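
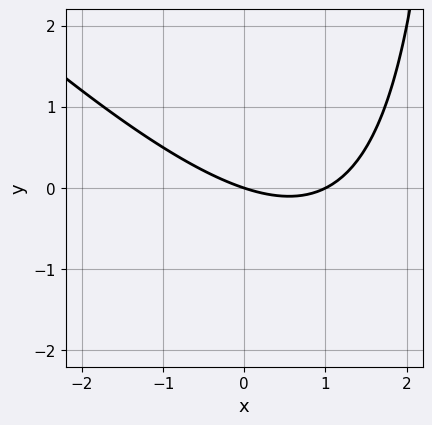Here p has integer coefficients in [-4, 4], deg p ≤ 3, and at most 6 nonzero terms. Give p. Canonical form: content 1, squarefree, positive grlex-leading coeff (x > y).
x^2 + x*y - x - 3*y

1. Degree: no degree-1 curve has this shape, so deg p = 2.
2. Against the integer gridlines: one y-axis crossing is at y = 0; the x-axis gridline crossings are at x ∈ {0, 1}.
3. These observations pin down the coefficients.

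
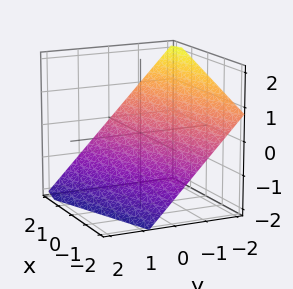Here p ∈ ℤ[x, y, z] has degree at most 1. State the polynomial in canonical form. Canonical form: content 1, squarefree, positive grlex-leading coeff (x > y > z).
x - 3*y - 3*z - 2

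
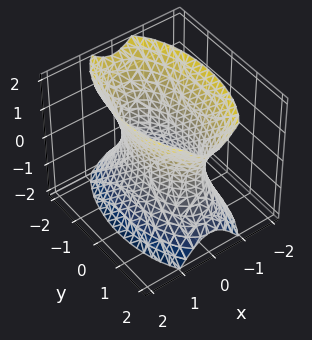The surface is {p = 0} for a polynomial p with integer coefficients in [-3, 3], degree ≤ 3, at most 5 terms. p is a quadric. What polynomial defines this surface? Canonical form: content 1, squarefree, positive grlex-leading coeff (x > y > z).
(a) Degree: one connected sheet with a waist; a quadric, so deg p = 2.
(b) Symmetries: mirror symmetry z ↦ −z ⇒ only even powers of z; the x ↦ −x reflection is a symmetry, so x appears only in even powers; the y ↦ −y reflection is a symmetry, so y appears only in even powers.
(c) Reading off the gridlines: the surface avoids every integer z-axis point in the box.
(d) Solving for integer coefficients yields p as stated.

3*x^2 + y^2 - z^2 - 2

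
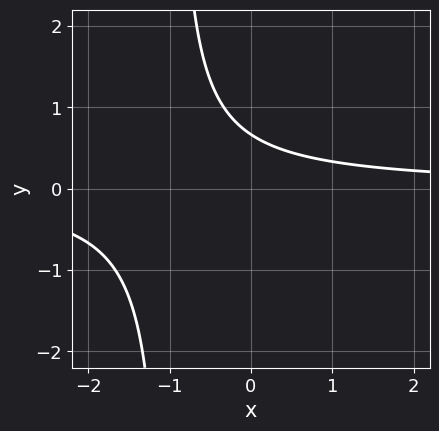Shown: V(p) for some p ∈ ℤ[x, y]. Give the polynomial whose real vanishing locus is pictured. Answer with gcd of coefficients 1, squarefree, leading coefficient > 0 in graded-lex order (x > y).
3*x*y + 3*y - 2

1. The degree is 2 — a generic line meets the curve in up to 2 points.
2. Checking where it meets the axes: the curve avoids every integer x-axis point in the box.
3. Matching integer coefficients to the picture gives p.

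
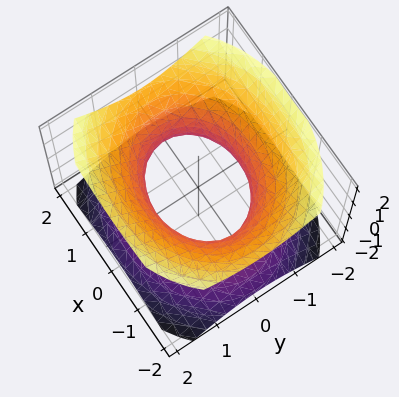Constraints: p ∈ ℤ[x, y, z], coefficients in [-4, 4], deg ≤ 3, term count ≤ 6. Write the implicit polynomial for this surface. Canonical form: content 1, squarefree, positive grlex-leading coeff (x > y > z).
First, degree: one connected sheet with a waist; a quadric, so deg p = 2.
Next, symmetries: it's symmetric under x → −x, forcing even powers of x; it's symmetric under y → −y, forcing even powers of y; it's symmetric under z → −z, forcing even powers of z.
Then, observable constraints: the y-axis gridline crossings are at y ∈ {-1, 1}; no z-intercept at any integer in the box.
Finally, fitting integer coefficients to these (and the overall shape) gives p.

2*x^2 + 3*y^2 - 3*z^2 - 3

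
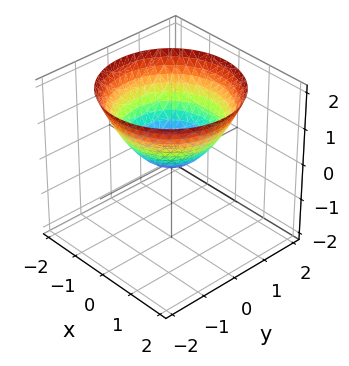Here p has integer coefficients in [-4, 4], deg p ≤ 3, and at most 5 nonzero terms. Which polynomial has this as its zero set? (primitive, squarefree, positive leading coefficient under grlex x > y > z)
(a) deg p = 2. A single bowl opening along one axis; a quadric.
(b) By symmetry, every cross-section ⟂ z is a circle, so x, y appear only via x² + y².
(c) Observable constraints: one y-axis crossing is at y = 0; a circular section at z = 1 has radius between 1 and 2; one z-axis crossing is at z = 0; one x-axis crossing is at x = 0.
(d) These observations pin down the coefficients.

2*x^2 + 2*y^2 - 3*z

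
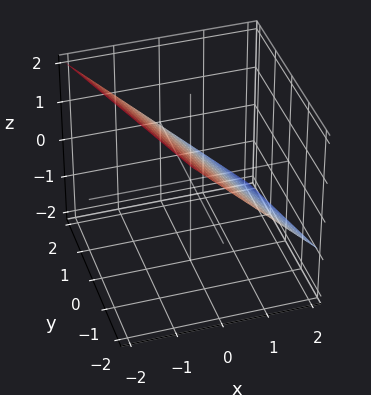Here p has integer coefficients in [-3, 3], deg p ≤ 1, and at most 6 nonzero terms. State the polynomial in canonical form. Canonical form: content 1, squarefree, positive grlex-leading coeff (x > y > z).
deg p = 1.
Against the integer gridlines: one y-axis crossing is at y = 2.
Together with the visible shape, these determine p as stated.

3*x + y + 3*z - 2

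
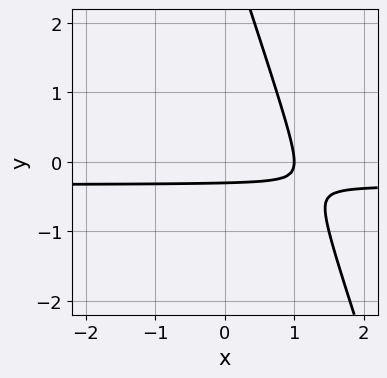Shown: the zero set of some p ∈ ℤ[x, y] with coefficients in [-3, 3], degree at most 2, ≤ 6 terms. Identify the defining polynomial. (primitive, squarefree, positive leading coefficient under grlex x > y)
3*x*y + y^2 + x - 3*y - 1

(a) Degree: a generic line meets the curve in up to 2 points, so deg p = 2.
(b) From the axis intercepts and sections: it meets the x-axis at x = 1 (among the integer gridlines).
(c) Solving for integer coefficients yields p as stated.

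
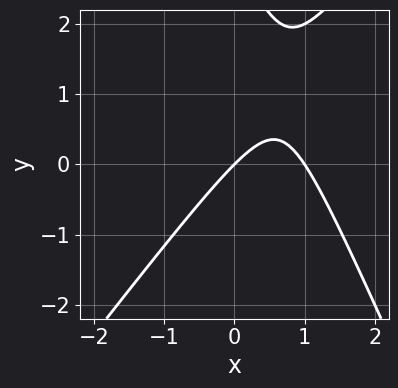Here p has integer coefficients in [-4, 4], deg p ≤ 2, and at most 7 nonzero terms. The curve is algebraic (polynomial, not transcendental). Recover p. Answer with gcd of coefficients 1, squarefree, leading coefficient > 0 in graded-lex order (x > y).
3*x^2 - x*y - y^2 - 3*x + 3*y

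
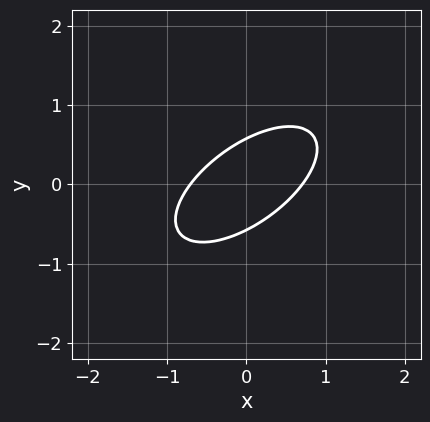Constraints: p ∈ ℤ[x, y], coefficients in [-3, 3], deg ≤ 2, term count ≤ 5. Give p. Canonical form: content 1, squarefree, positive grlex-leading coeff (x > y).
2*x^2 - 3*x*y + 3*y^2 - 1

1. deg p = 2. No degree-1 curve has this shape.
2. The integer polynomial consistent with all of this is the stated p.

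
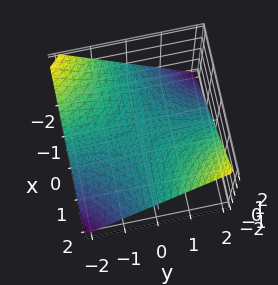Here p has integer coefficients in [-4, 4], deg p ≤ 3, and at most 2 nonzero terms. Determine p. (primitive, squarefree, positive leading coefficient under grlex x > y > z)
x*y - 2*z

First, degree: a saddle surface; a quadric, so deg p = 2.
Then, against the integer gridlines: the visible x-axis segment lies entirely on the surface; every point of the y-axis in the box is on the surface.
Finally, solving for integer coefficients yields p as stated.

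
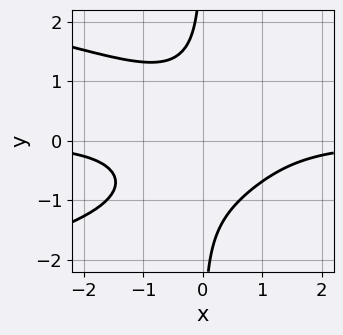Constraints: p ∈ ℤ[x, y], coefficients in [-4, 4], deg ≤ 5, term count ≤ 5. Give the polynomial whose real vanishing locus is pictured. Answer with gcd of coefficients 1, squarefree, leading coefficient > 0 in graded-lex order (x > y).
x*y^3 + x^2*y + 1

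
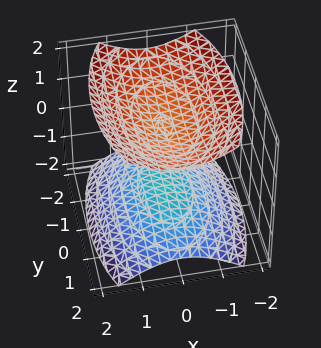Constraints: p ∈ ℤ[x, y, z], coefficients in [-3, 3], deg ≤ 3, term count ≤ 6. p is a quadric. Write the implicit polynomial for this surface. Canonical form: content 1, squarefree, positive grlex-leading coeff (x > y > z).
3*x^2 + y^2 - 3*z^2 + 3

First, the picture has 2 separate pieces. They look like related sheets of one shape, so recover p as a whole.
Then, deg p = 2. Two sheets facing apart; a quadric.
Next, symmetries: the x ↦ −x reflection is a symmetry, so x appears only in even powers; mirror symmetry y ↦ −y ⇒ only even powers of y; mirror symmetry z ↦ −z ⇒ only even powers of z.
Then, checking where it meets the axes: no x-intercept at any integer in the box; no y-intercept at any integer in the box; the z-axis gridline crossings are at z ∈ {-1, 1}.
Finally, these observations pin down the coefficients.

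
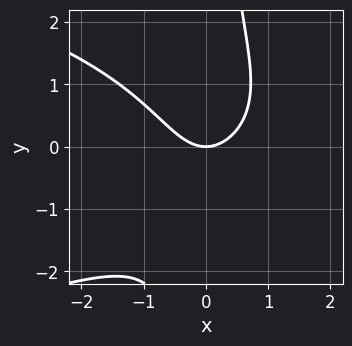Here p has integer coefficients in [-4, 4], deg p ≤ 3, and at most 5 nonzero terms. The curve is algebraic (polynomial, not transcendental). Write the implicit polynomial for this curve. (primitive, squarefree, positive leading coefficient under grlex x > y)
2*x*y^2 + 3*x^2 - 3*y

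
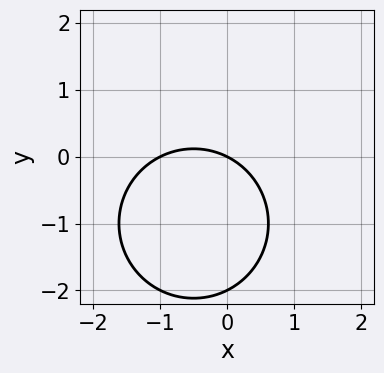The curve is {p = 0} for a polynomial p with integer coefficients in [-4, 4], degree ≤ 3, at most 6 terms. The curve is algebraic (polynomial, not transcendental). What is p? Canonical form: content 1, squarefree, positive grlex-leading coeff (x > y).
deg p = 2. No degree-1 curve has this shape.
Against the integer gridlines: the x-axis gridline crossings are at x ∈ {-1, 0}; the y-axis gridline crossings are at y ∈ {-2, 0}.
The integer polynomial consistent with all of this is the stated p.

x^2 + y^2 + x + 2*y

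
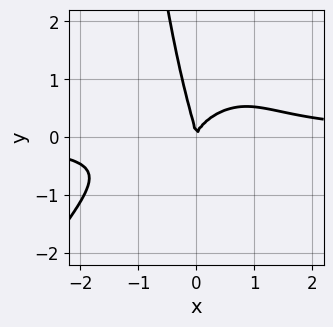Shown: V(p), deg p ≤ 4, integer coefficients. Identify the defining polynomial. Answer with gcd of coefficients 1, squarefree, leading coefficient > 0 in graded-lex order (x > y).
1. deg p = 4. No degree-3 curve has this shape.
2. From the axis intercepts and sections: it crosses the x-axis at the gridline x = 0; one y-axis crossing is at y = 0.
3. These observations pin down the coefficients.

3*x^3*y - 2*x^2*y^2 + 3*x*y^2 + y^3 - 2*x^2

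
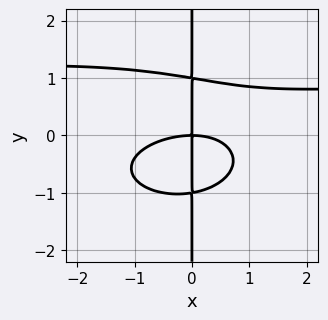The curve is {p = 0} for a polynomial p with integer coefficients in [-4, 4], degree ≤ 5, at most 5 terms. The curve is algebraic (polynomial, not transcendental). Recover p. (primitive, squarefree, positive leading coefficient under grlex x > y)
x^3*y + 3*x*y^3 - x^3 + x^2*y - 3*x*y

1. deg p = 4. A generic line meets the curve in up to 4 points.
2. From the visible intercepts: the visible y-axis segment lies entirely on the curve; it crosses the x-axis at the gridline x = 0.
3. Putting this together gives p.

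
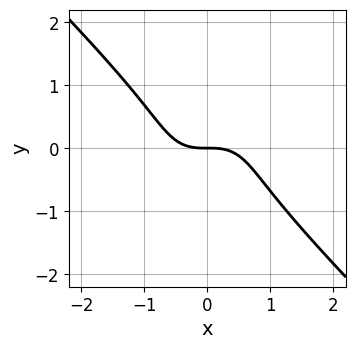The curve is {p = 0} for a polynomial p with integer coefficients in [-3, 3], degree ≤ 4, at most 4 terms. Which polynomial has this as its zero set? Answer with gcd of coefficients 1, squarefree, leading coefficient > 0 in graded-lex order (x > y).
deg p = 3. No degree-2 curve has this shape.
Against the integer gridlines: it crosses the y-axis at the gridline y = 0; it meets the x-axis at x = 0 (among the integer gridlines).
Matching integer coefficients to the picture gives p.

x^3 + y^3 + y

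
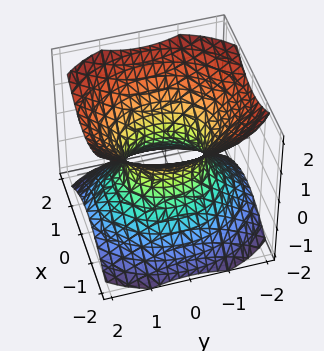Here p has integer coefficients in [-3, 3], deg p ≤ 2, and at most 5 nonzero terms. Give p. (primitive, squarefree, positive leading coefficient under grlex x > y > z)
3*x^2 + 2*y^2 - 3*z^2 - 2

deg p = 2. An hourglass — one-sheet hyperboloid; a quadric.
Symmetries: the y ↦ −y reflection is a symmetry, so y appears only in even powers; it's symmetric under x → −x, forcing even powers of x; mirror symmetry z ↦ −z ⇒ only even powers of z.
From the axis intercepts and sections: no z-intercept at any integer in the box; the y-axis gridline crossings are at y ∈ {-1, 1}.
These observations pin down the coefficients.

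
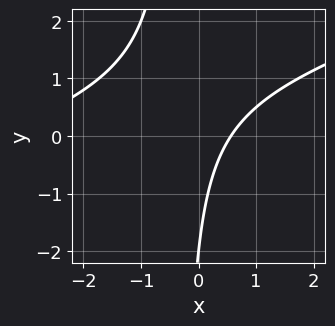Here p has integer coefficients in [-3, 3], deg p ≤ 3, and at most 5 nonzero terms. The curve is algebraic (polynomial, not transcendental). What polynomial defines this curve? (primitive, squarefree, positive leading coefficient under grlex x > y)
deg p = 2. No degree-1 curve has this shape.
From the axis intercepts and sections: one y-axis crossing is at y = -2.
Putting this together gives p.

x^2 - 3*x*y + 3*x - y - 2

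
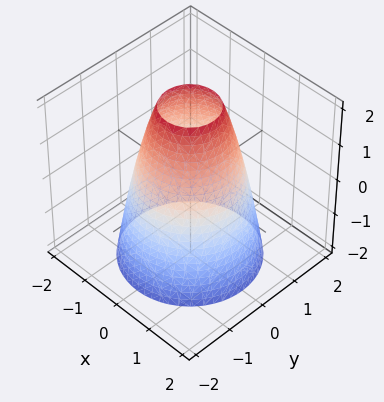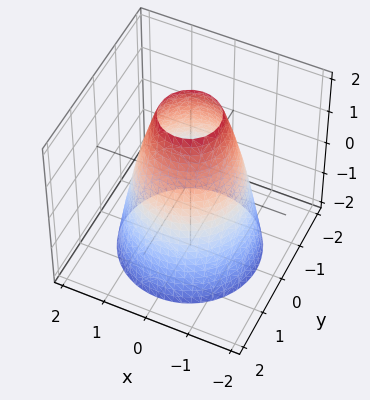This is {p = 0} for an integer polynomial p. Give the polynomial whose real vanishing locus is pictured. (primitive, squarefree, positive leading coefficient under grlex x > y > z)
1. deg p = 2. A generic line meets the surface in up to 2 points.
2. By symmetry, the z-axis is an axis of rotation, so x and y enter only as x² + y².
3. Reading off the gridlines: a circular section at z = 2 has radius between 0 and 1; the surface avoids every integer z-axis point in the box.
4. These observations pin down the coefficients.

2*x^2 + 2*y^2 + z - 3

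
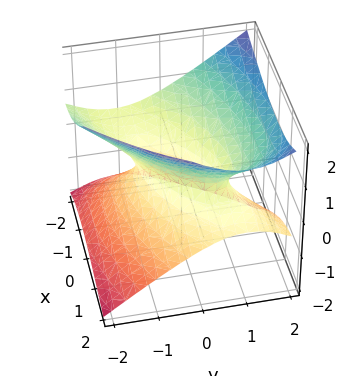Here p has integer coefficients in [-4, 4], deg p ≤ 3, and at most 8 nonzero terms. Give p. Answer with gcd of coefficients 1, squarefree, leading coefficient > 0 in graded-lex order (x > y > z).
x^2 - 2*x*y + 2*x*z + 2*y^2 - 3*z^2 - 1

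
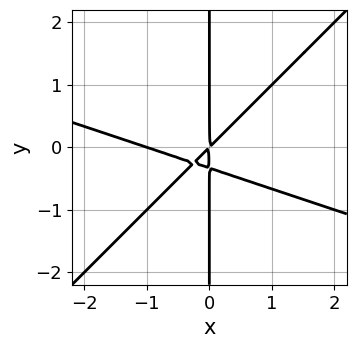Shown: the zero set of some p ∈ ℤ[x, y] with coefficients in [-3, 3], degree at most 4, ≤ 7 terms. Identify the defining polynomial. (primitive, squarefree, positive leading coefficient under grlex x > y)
x^3 + 2*x^2*y - 3*x*y^2 + x^2 - x*y

1. The degree is 3 — the shape is more complex than any degree-2 curve.
2. Against the integer gridlines: the visible y-axis segment lies entirely on the curve; one x-axis crossing is at x = -1.
3. Solving for integer coefficients yields p as stated.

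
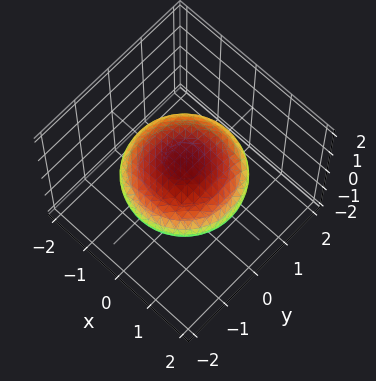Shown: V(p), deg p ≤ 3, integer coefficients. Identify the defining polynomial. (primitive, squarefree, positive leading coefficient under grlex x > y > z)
1. Degree: bounded and convex; a quadric, so deg p = 2.
2. Symmetries: it's symmetric under z → −z, forcing even powers of z; every cross-section ⟂ z is a circle, so x, y appear only via x² + y².
3. From the axis intercepts and sections: a circular section at z = 0 has radius between 1 and 2.
4. Assembling these constraints gives the stated polynomial.

x^2 + y^2 + 3*z^2 - 2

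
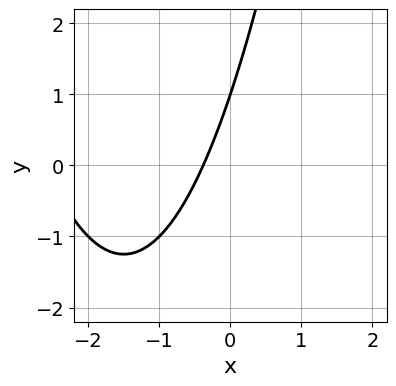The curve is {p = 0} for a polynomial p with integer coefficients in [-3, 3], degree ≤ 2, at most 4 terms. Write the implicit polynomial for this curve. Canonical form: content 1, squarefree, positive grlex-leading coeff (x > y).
(a) Degree: no degree-1 curve has this shape, so deg p = 2.
(b) From the visible intercepts: it crosses the y-axis at the gridline y = 1.
(c) Putting this together gives p.

x^2 + 3*x - y + 1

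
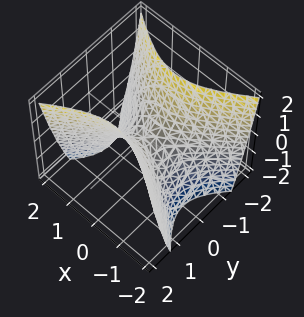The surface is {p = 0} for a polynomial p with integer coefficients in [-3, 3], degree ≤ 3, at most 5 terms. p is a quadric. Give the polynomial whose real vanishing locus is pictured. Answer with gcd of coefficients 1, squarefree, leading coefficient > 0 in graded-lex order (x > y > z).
2*x^2 - 3*y^2 + 2*z

Degree: a hyperbolic paraboloid; a quadric, so deg p = 2.
Symmetries: it's symmetric under y → −y, forcing even powers of y; mirror symmetry x ↦ −x ⇒ only even powers of x.
Observable constraints: it meets the x-axis at x = 0 (among the integer gridlines); it meets the z-axis at z = 0 (among the integer gridlines); it crosses the y-axis at the gridline y = 0.
Together with the visible shape, these determine p as stated.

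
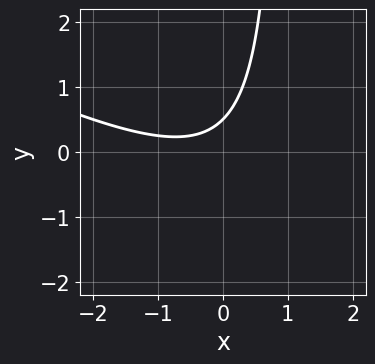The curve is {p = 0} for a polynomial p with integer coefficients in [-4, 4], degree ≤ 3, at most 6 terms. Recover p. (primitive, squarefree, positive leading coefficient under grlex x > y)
x^2 + 2*x*y + x - 2*y + 1

(a) deg p = 2.
(b) Against the integer gridlines: no x-intercept at any integer in the box.
(c) These observations pin down the coefficients.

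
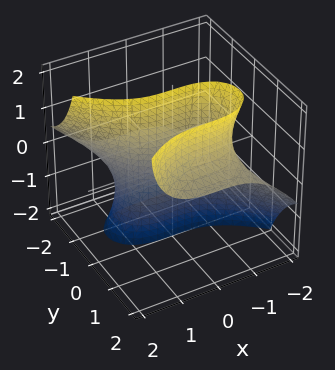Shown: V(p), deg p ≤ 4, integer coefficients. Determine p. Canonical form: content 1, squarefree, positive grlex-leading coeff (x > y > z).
1. Degree: the shape is more complex than any degree-2 surface, so deg p = 3.
2. Reading off the gridlines: it crosses the x-axis at the gridline x = 0; every point of the z-axis in the box is on the surface; one y-axis crossing is at y = 0.
3. Matching integer coefficients to the picture gives p.

x^3 - 2*y^2*z + y*z^2 + 2*y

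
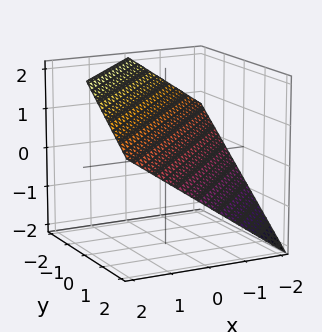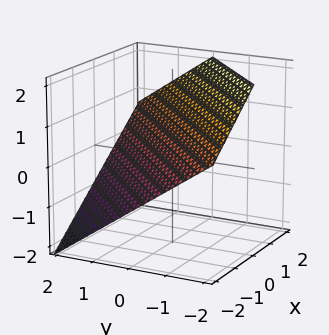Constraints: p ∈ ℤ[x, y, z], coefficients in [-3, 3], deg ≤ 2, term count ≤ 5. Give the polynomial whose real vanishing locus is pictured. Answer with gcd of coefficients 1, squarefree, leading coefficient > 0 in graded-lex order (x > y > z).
1. Degree: every cross-section is a straight line — this is a plane, so deg p = 1.
2. Reading off the gridlines: one y-axis crossing is at y = 1; it meets the x-axis at x = -1 (among the integer gridlines).
3. Solving for integer coefficients yields p as stated.

2*x - 2*y - 3*z + 2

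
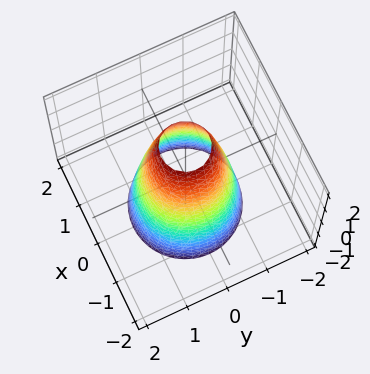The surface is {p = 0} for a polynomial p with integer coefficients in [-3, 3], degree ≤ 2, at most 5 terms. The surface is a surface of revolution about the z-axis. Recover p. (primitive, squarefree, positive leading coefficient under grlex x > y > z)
First, deg p = 2.
Then, symmetries: the z-axis is an axis of rotation, so x and y enter only as x² + y².
Next, against the integer gridlines: a circular section at z = -1 has radius between 1 and 2; among the integer gridlines, it crosses the x-axis at x ∈ {-1, 1}; the y-axis gridline crossings are at y ∈ {-1, 1}; the surface avoids every integer z-axis point in the box.
Finally, together with the visible shape, these determine p as stated.

3*x^2 + 3*y^2 + z - 3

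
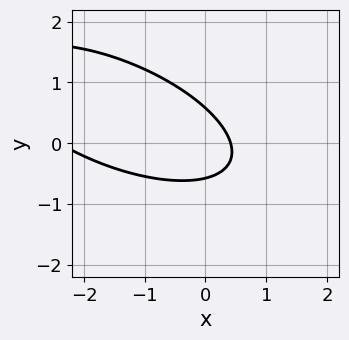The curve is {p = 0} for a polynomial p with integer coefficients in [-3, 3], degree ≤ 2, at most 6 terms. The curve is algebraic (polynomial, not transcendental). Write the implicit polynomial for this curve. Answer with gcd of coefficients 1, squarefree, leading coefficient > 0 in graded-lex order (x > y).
x^2 + 2*x*y + 3*y^2 + 2*x - 1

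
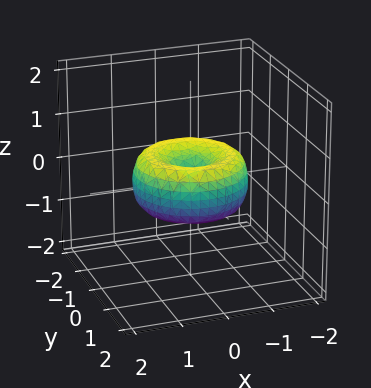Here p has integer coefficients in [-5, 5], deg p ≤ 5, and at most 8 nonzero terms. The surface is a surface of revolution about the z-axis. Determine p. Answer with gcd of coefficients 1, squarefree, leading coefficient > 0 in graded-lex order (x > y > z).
2*x^4 + 4*x^2*y^2 + 2*y^4 - 3*x^2 - 3*y^2 + 3*z^2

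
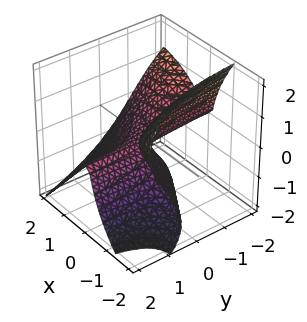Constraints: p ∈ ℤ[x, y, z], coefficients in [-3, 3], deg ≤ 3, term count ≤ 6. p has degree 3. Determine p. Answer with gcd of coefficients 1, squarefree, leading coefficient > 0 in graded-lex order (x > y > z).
First, deg p = 3.
Next, observable constraints: every point of the y-axis in the box is on the surface; it meets the z-axis at z = 0 (among the integer gridlines); one x-axis crossing is at x = 0.
Finally, fitting integer coefficients to these (and the overall shape) gives p.

x^3 + 2*x^2*y + z^3 + 3*x*z + z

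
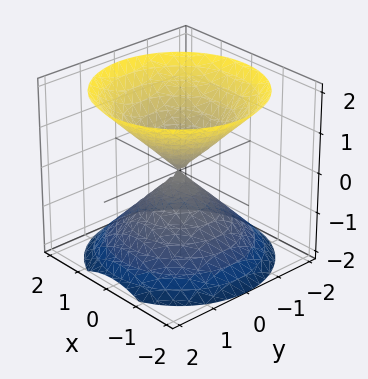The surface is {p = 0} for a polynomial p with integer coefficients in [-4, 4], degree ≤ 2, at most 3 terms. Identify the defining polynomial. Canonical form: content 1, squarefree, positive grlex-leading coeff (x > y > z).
x^2 + y^2 - z^2

First, the picture has 2 separate pieces. They look like related sheets of one shape, so recover p as a whole.
Next, the degree is 2 — two nappes meeting at a single point; a quadric.
Next, symmetries: mirror symmetry z ↦ −z ⇒ only even powers of z; the z-axis is an axis of rotation, so x and y enter only as x² + y².
Then, checking where it meets the axes: it meets the x-axis at x = 0 (among the integer gridlines); one y-axis crossing is at y = 0.
Finally, fitting integer coefficients to these (and the overall shape) gives p.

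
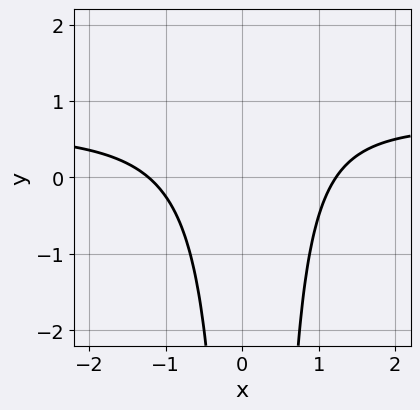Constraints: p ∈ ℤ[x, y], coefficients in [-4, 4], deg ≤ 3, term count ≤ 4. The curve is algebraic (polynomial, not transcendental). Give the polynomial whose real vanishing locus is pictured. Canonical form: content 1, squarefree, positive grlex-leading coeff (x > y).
3*x^2*y - 2*x^2 - x*y + 3

1. deg p = 3. No degree-2 curve has this shape.
2. From the visible intercepts: the curve avoids every integer y-axis point in the box.
3. Putting this together gives p.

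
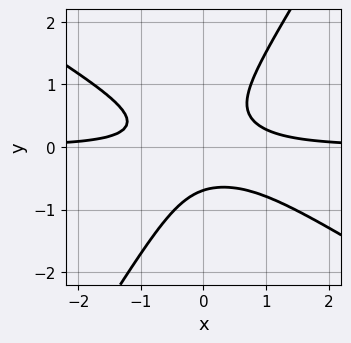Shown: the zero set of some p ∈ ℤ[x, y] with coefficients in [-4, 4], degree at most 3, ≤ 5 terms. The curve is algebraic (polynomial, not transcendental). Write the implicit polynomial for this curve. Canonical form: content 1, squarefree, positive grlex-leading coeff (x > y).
3*x^2*y + 3*x*y^2 - 3*y^3 - 1

First, deg p = 3. The shape is more complex than any degree-2 curve.
Then, reading off the gridlines: no x-intercept at any integer in the box.
Finally, these observations pin down the coefficients.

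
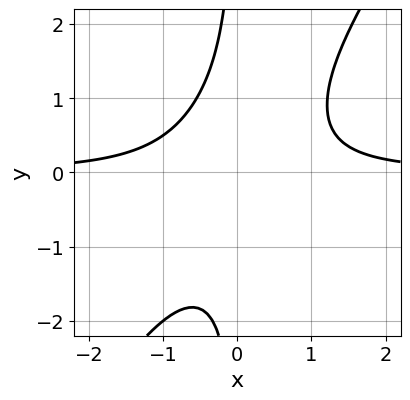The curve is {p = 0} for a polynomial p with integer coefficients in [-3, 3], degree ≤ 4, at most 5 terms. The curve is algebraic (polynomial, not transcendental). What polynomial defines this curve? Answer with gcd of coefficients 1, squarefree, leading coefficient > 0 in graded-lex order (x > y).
First, deg p = 3. The shape is more complex than any degree-2 curve.
Next, from the axis intercepts and sections: it misses every integer gridline on the x-axis; no y-intercept at any integer in the box.
Finally, putting this together gives p.

3*x^2*y - 2*x*y^2 - 2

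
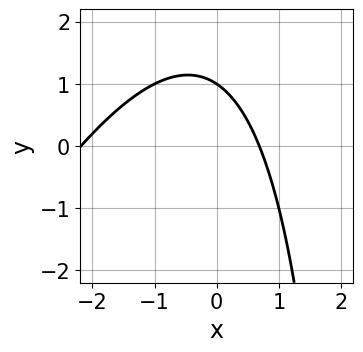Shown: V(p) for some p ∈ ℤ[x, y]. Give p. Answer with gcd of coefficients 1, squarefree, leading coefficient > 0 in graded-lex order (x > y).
2*x^2 - x*y + 3*x + 3*y - 3

Degree: no degree-1 curve has this shape, so deg p = 2.
Against the integer gridlines: one y-axis crossing is at y = 1.
Putting this together gives p.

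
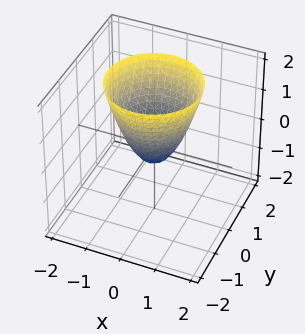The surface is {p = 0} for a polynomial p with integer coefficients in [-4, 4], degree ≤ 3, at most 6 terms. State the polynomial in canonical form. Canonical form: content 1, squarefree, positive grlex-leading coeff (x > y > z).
(a) deg p = 2. A generic line meets the surface in up to 2 points.
(b) Symmetry: every cross-section ⟂ z is a circle, so x, y appear only via x² + y².
(c) Observable constraints: a circular section at z = 0 has radius between 0 and 1.
(d) Together with the visible shape, these determine p as stated.

3*x^2 + 3*y^2 - 2*z - 1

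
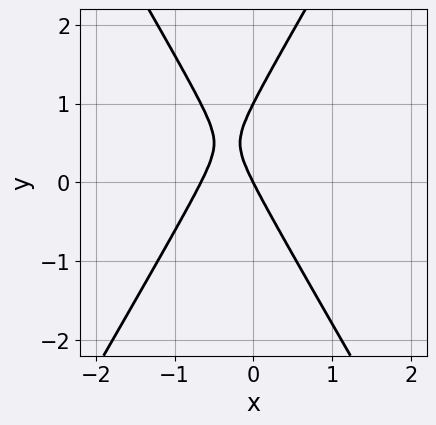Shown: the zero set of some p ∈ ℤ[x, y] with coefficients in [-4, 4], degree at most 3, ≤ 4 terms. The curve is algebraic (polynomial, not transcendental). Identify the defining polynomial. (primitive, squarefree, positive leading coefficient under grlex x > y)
3*x^2 - y^2 + 2*x + y

First, deg p = 2. The shape is more complex than any degree-1 curve.
Next, from the visible intercepts: among the integer gridlines, it crosses the y-axis at y ∈ {0, 1}; one x-axis crossing is at x = 0.
Finally, these observations pin down the coefficients.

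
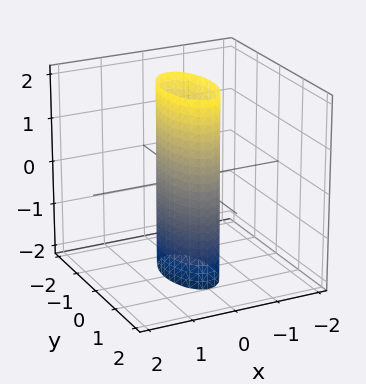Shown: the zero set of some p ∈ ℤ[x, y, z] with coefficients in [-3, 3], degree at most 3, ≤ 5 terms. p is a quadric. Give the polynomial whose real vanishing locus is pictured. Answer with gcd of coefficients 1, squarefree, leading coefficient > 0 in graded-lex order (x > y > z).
3*x^2 + y^2 - 1

First, deg p = 2. A cylinder; a quadric.
Next, symmetries: it's symmetric under x → −x, forcing even powers of x; mirror symmetry z ↦ −z ⇒ only even powers of z; mirror symmetry y ↦ −y ⇒ only even powers of y.
Next, against the integer gridlines: the surface avoids every integer z-axis point in the box; the y-axis gridline crossings are at y ∈ {-1, 1}.
Finally, the integer polynomial consistent with all of this is the stated p.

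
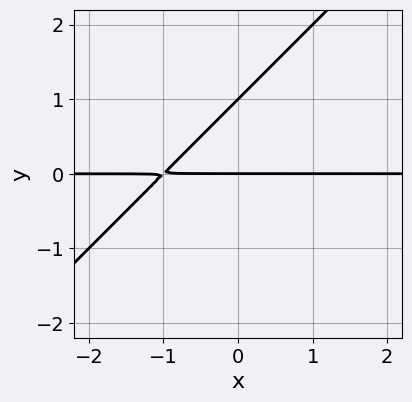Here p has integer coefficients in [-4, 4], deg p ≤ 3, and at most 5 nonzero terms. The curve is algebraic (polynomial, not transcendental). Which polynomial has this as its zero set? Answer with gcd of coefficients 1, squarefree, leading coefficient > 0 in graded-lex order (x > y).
x*y - y^2 + y

(a) The degree is 2 — the shape is more complex than any degree-1 curve.
(b) From the visible intercepts: the y-axis gridline crossings are at y ∈ {0, 1}; every point of the x-axis in the box is on the curve.
(c) These observations pin down the coefficients.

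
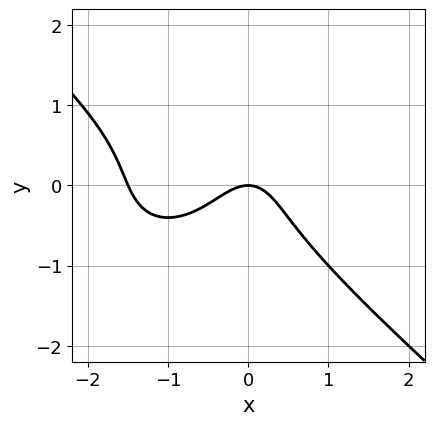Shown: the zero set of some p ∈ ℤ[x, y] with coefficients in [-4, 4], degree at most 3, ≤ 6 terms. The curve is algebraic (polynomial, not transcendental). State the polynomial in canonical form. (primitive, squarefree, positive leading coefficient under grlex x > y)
2*x^3 + 3*y^3 + 3*x^2 + 2*y

The degree is 3 — a generic line meets the curve in up to 3 points.
Checking where it meets the axes: it meets the x-axis at x = 0 (among the integer gridlines); one y-axis crossing is at y = 0.
Putting this together gives p.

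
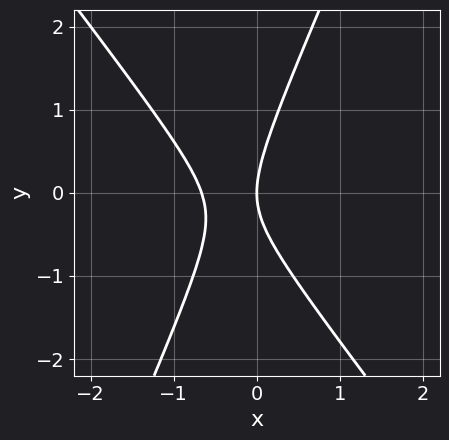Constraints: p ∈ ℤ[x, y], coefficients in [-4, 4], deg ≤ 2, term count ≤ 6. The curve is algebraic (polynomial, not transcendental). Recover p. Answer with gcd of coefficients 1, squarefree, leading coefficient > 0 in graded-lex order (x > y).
(a) deg p = 2.
(b) Against the integer gridlines: one x-axis crossing is at x = 0; it meets the y-axis at y = 0 (among the integer gridlines).
(c) Putting this together gives p.

3*x^2 + x*y - y^2 + 2*x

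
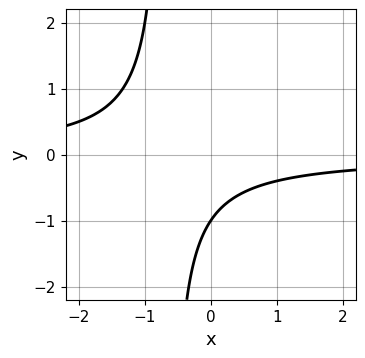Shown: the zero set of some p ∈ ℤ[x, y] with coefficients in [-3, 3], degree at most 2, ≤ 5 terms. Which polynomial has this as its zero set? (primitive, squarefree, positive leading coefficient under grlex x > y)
3*x*y + 2*y + 2

First, degree: no degree-1 curve has this shape, so deg p = 2.
Then, observable constraints: the curve avoids every integer x-axis point in the box; one y-axis crossing is at y = -1.
Finally, assembling these constraints gives the stated polynomial.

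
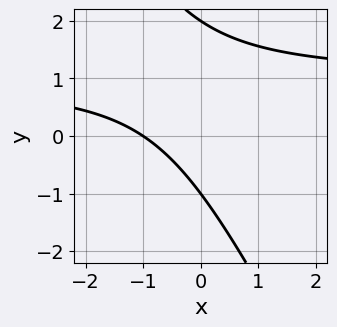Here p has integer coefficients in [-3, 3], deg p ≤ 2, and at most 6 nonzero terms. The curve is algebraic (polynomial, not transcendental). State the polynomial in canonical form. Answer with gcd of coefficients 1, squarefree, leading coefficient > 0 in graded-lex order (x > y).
First, degree: no degree-1 curve has this shape, so deg p = 2.
Then, from the axis intercepts and sections: the y-axis gridline crossings are at y ∈ {-1, 2}; one x-axis crossing is at x = -1.
Finally, matching integer coefficients to the picture gives p.

2*x*y + y^2 - 2*x - y - 2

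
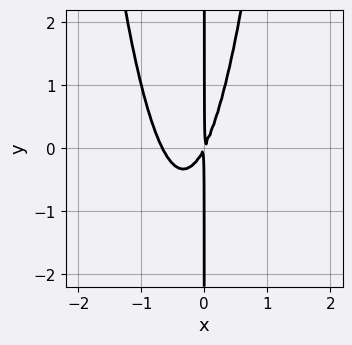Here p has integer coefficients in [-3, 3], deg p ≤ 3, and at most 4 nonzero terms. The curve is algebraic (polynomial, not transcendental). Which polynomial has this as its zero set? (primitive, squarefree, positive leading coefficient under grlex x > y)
1. The degree is 3 — a generic line meets the curve in up to 3 points.
2. Reading off the gridlines: every point of the y-axis in the box is on the curve.
3. Fitting integer coefficients to these (and the overall shape) gives p.

3*x^3 + 2*x^2 - x*y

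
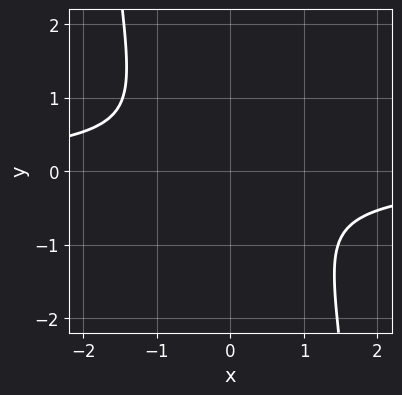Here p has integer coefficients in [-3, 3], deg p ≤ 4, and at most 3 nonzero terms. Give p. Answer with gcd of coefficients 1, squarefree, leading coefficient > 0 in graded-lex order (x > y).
1. Degree: the shape is more complex than any degree-3 curve, so deg p = 4.
2. Matching integer coefficients to the picture gives p.

x^3*y + x^2 + y^2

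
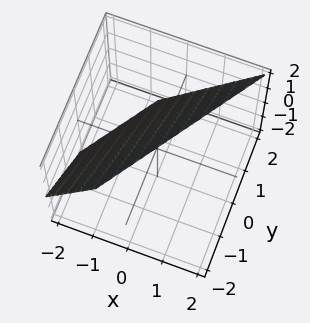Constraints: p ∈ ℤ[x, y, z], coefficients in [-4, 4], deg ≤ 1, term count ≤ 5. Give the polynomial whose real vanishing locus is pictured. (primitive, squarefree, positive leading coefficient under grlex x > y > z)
3*x - 2*y - 2*z + 2

(a) The degree is 1 — the surface is flat (a plane).
(b) From the visible intercepts: it meets the y-axis at y = 1 (among the integer gridlines); one z-axis crossing is at z = 1.
(c) Solving for integer coefficients yields p as stated.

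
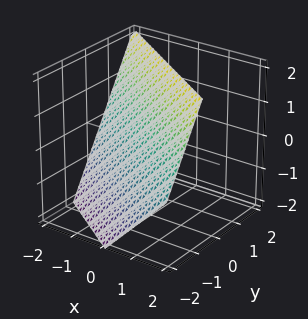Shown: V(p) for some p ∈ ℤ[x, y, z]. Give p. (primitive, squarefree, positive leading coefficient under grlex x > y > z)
2*x + 3*y - 2*z + 2

First, deg p = 1. Every cross-section is a straight line — this is a plane.
Then, observable constraints: it crosses the z-axis at the gridline z = 1; it crosses the x-axis at the gridline x = -1.
Finally, the integer polynomial consistent with all of this is the stated p.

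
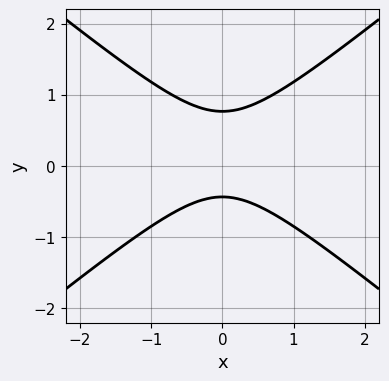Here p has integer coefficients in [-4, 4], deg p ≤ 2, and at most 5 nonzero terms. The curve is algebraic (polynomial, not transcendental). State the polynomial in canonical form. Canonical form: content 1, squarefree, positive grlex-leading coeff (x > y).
2*x^2 - 3*y^2 + y + 1

Degree: no degree-1 curve has this shape, so deg p = 2.
Symmetries: the x ↦ −x reflection is a symmetry, so x appears only in even powers.
Reading off the gridlines: it misses every integer gridline on the x-axis.
These observations pin down the coefficients.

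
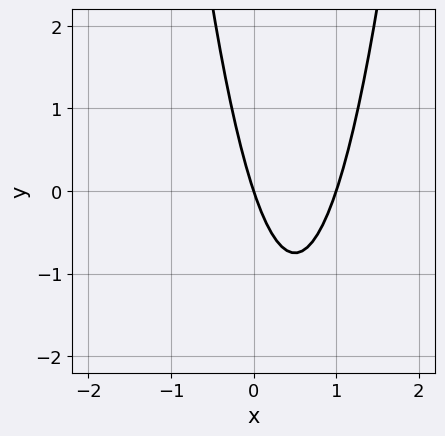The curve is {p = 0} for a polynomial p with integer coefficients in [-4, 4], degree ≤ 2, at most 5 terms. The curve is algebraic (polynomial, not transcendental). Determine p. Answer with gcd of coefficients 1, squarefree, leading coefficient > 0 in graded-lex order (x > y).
3*x^2 - 3*x - y

(a) Degree: no degree-1 curve has this shape, so deg p = 2.
(b) Reading off the gridlines: the x-axis gridline crossings are at x ∈ {0, 1}; it meets the y-axis at y = 0 (among the integer gridlines).
(c) Matching integer coefficients to the picture gives p.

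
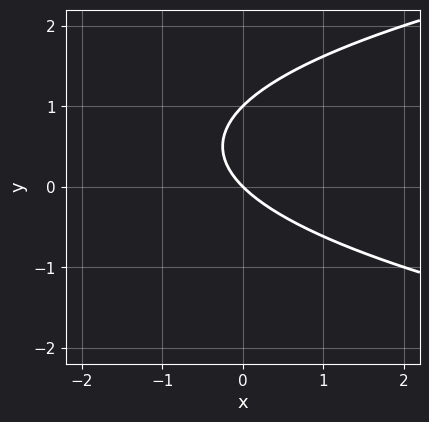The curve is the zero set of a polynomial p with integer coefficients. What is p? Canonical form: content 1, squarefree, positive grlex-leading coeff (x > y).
First, deg p = 2. The shape is more complex than any degree-1 curve.
Then, from the axis intercepts and sections: the y-axis gridline crossings are at y ∈ {0, 1}; it meets the x-axis at x = 0 (among the integer gridlines).
Finally, these observations pin down the coefficients.

y^2 - x - y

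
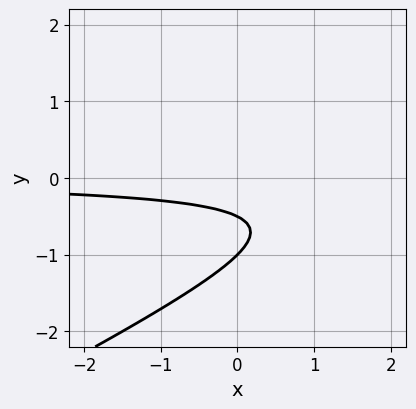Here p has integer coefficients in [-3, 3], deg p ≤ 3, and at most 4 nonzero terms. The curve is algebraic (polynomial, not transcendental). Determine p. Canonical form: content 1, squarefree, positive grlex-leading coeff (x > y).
deg p = 2.
Observable constraints: the curve avoids every integer x-axis point in the box; it meets the y-axis at y = -1 (among the integer gridlines).
Solving for integer coefficients yields p as stated.

x*y - 2*y^2 - 3*y - 1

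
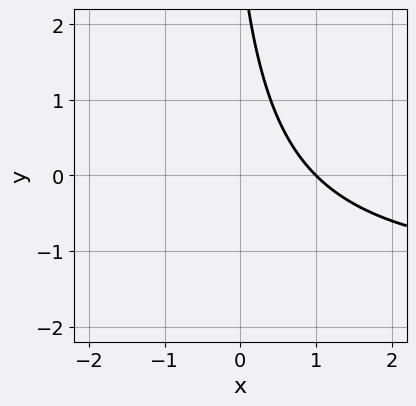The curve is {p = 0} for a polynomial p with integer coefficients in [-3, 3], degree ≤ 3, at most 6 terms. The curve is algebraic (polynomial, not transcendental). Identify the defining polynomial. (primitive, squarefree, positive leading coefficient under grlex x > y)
(a) Degree: no degree-1 curve has this shape, so deg p = 2.
(b) Checking where it meets the axes: it misses every integer gridline on the y-axis; it crosses the x-axis at the gridline x = 1.
(c) Matching integer coefficients to the picture gives p.

2*x*y + 3*x + y - 3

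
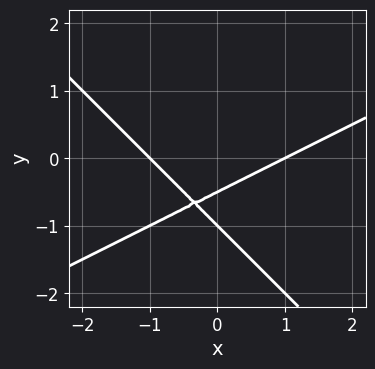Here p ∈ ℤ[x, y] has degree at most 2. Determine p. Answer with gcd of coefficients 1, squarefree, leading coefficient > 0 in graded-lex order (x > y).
x^2 - x*y - 2*y^2 - 3*y - 1

Degree: the shape is more complex than any degree-1 curve, so deg p = 2.
Observable constraints: it crosses the y-axis at the gridline y = -1; the x-axis gridline crossings are at x ∈ {-1, 1}.
These observations pin down the coefficients.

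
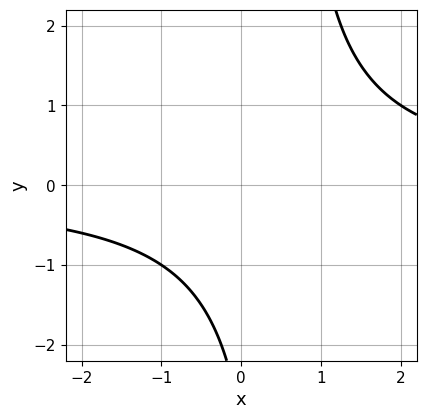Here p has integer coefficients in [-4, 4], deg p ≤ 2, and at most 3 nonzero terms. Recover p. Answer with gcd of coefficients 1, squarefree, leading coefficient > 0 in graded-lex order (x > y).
2*x*y - y - 3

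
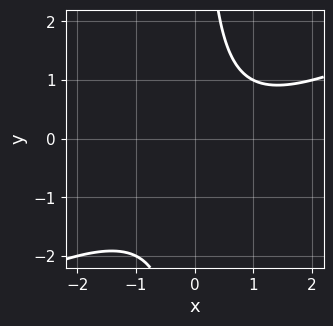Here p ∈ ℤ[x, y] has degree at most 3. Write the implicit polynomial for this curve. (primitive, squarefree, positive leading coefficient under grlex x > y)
x^2 - 2*x*y - x + 2

First, deg p = 2. The shape is more complex than any degree-1 curve.
Then, reading off the gridlines: it misses every integer gridline on the x-axis; the curve avoids every integer y-axis point in the box.
Finally, the integer polynomial consistent with all of this is the stated p.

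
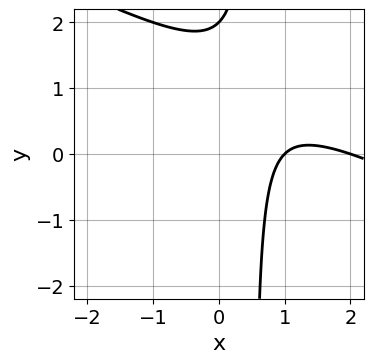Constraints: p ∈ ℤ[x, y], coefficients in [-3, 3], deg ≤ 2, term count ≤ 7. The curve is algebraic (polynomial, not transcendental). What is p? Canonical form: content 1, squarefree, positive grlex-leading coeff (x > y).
(a) The degree is 2 — no degree-1 curve has this shape.
(b) From the visible intercepts: it meets the y-axis at y = 2 (among the integer gridlines); among the integer gridlines, it crosses the x-axis at x ∈ {1, 2}.
(c) Solving for integer coefficients yields p as stated.

x^2 + 2*x*y - 3*x - y + 2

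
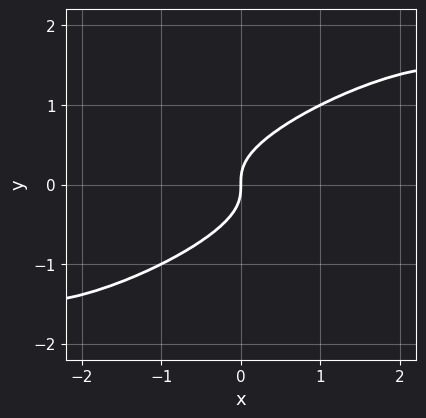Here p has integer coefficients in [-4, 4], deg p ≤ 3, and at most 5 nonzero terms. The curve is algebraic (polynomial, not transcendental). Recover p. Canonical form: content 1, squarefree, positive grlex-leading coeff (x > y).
x^2*y - 3*x*y^2 + 3*y^3 - x

Degree: a generic line meets the curve in up to 3 points, so deg p = 3.
From the axis intercepts and sections: it meets the y-axis at y = 0 (among the integer gridlines); one x-axis crossing is at x = 0.
These observations pin down the coefficients.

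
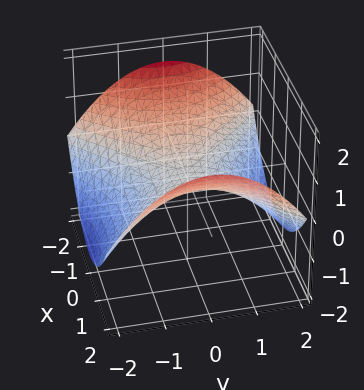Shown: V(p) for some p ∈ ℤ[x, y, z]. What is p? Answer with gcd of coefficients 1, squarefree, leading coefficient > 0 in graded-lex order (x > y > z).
x^2 - y^2 - 3*z

deg p = 2.
Symmetries: it's symmetric under y → −y, forcing even powers of y; the x ↦ −x reflection is a symmetry, so x appears only in even powers.
Checking where it meets the axes: it meets the z-axis at z = 0 (among the integer gridlines); one x-axis crossing is at x = 0; one y-axis crossing is at y = 0.
Together with the visible shape, these determine p as stated.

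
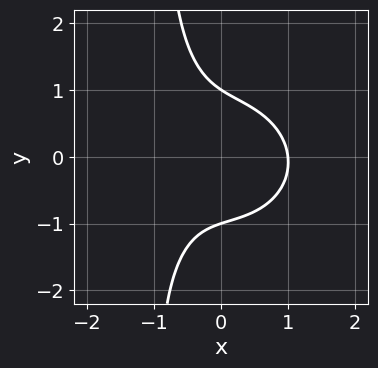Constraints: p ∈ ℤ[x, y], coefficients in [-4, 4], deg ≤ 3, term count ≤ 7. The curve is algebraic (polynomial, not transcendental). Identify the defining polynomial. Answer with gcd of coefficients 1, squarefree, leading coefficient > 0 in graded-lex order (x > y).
(a) deg p = 3. No degree-2 curve has this shape.
(b) Observable constraints: it meets the x-axis at x = 1 (among the integer gridlines); among the integer gridlines, it crosses the y-axis at y ∈ {-1, 1}.
(c) These observations pin down the coefficients.

3*x^3 + 3*x*y^2 + x*y + 3*y^2 - 3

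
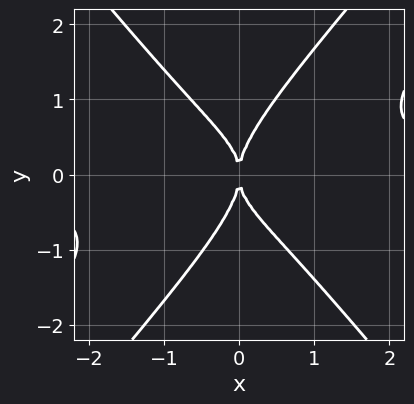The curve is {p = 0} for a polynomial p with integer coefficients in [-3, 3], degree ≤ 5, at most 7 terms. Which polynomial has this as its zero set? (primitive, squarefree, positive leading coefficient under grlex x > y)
1. Degree: the shape is more complex than any degree-3 curve, so deg p = 4.
2. Observable constraints: it crosses the x-axis at the gridline x = 0; it meets the y-axis at y = 0 (among the integer gridlines).
3. Together with the visible shape, these determine p as stated.

3*x^3*y - 3*x^2*y^2 - 2*x*y^3 + 2*y^4 - 3*x^2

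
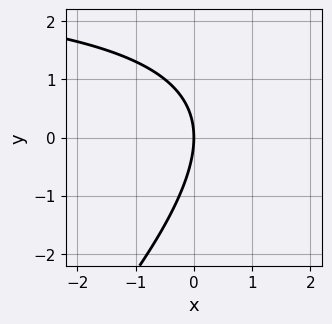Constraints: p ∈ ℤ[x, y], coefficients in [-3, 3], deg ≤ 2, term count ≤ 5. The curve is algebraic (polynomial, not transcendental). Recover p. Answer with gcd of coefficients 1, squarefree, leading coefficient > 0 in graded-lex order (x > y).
(a) Degree: the shape is more complex than any degree-1 curve, so deg p = 2.
(b) From the axis intercepts and sections: it meets the y-axis at y = 0 (among the integer gridlines); one x-axis crossing is at x = 0.
(c) Matching integer coefficients to the picture gives p.

x*y - y^2 - 3*x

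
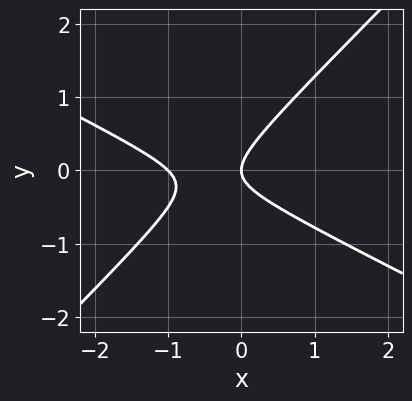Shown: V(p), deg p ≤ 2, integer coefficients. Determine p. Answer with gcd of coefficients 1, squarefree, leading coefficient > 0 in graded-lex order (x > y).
First, degree: the shape is more complex than any degree-1 curve, so deg p = 2.
Then, reading off the gridlines: the x-axis gridline crossings are at x ∈ {-1, 0}; it meets the y-axis at y = 0 (among the integer gridlines).
Finally, the integer polynomial consistent with all of this is the stated p.

x^2 + x*y - 2*y^2 + x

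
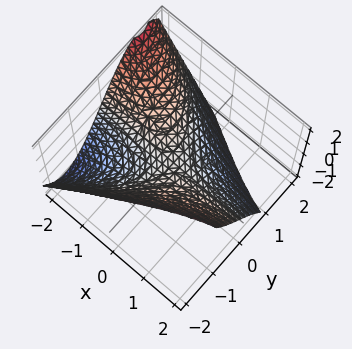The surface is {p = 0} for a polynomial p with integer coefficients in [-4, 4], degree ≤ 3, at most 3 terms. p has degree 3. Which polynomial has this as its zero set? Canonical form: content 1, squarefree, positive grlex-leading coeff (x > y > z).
y^3 + 3*x*y + 3*z

(a) The degree is 3 — a generic line meets the surface in up to 3 points.
(b) From the axis intercepts and sections: it crosses the z-axis at the gridline z = 0; every point of the x-axis in the box is on the surface.
(c) The integer polynomial consistent with all of this is the stated p.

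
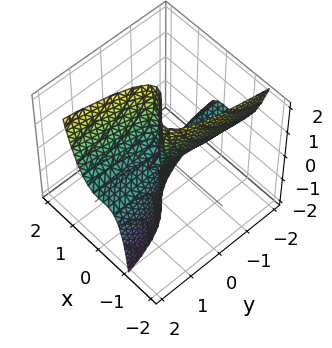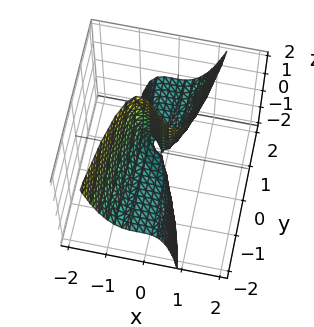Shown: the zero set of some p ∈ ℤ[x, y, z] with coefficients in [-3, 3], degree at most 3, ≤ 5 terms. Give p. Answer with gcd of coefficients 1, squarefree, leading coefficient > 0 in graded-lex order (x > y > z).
3*x^3 + x^2 - x*z - y*z

1. Degree: the shape is more complex than any degree-2 surface, so deg p = 3.
2. Against the integer gridlines: every point of the z-axis in the box is on the surface; the visible y-axis segment lies entirely on the surface.
3. Matching integer coefficients to the picture gives p.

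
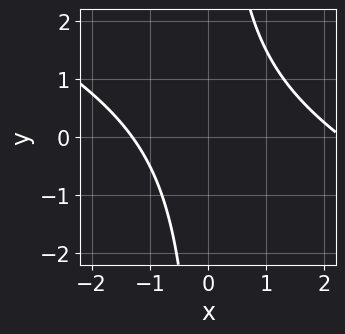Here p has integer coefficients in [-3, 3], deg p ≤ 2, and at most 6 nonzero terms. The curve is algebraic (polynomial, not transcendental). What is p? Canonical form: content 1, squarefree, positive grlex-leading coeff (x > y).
x^2 + 2*x*y - x - 3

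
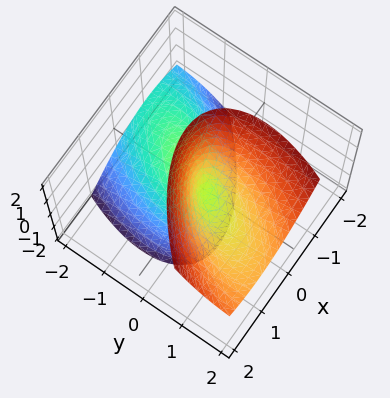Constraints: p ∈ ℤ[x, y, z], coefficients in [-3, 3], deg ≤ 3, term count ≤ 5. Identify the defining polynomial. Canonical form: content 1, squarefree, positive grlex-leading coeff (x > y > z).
3*x^2 - 3*x*y + 2*y^2 - 3*y*z - z^2

(a) Degree: the shape is more complex than any degree-1 surface, so deg p = 2.
(b) From the axis intercepts and sections: it crosses the y-axis at the gridline y = 0; one x-axis crossing is at x = 0; one z-axis crossing is at z = 0.
(c) Matching integer coefficients to the picture gives p.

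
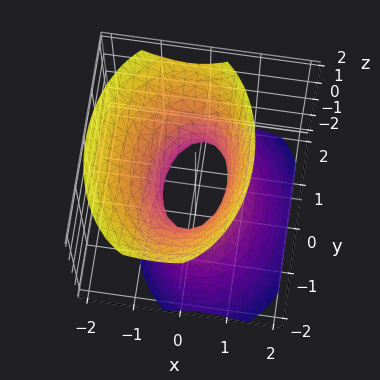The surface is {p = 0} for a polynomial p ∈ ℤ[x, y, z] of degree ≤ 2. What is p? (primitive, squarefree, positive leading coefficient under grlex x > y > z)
Degree: no degree-1 surface has this shape, so deg p = 2.
Reading off the gridlines: it misses every integer gridline on the z-axis; the y-axis gridline crossings are at y ∈ {-1, 1}.
Solving for integer coefficients yields p as stated.

2*x^2 + x*z + y^2 - z^2 - 1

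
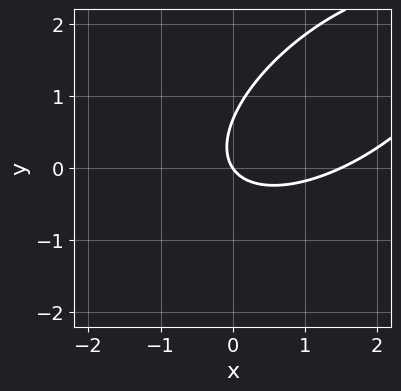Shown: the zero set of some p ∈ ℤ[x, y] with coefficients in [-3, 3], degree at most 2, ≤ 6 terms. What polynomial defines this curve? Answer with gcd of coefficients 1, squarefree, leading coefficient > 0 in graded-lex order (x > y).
2*x^2 - 3*x*y + 3*y^2 - 3*x - 2*y

deg p = 2.
From the visible intercepts: it meets the y-axis at y = 0 (among the integer gridlines); it crosses the x-axis at the gridline x = 0.
Fitting integer coefficients to these (and the overall shape) gives p.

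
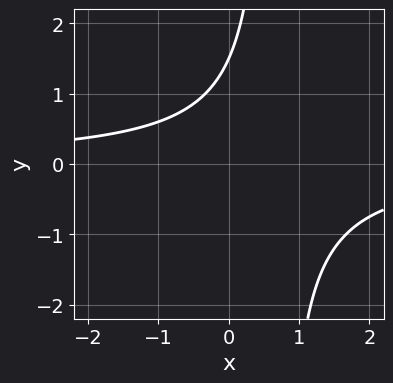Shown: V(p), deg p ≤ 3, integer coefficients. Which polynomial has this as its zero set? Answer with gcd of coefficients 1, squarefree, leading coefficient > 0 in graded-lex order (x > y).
(a) The degree is 2 — no degree-1 curve has this shape.
(b) From the axis intercepts and sections: no x-intercept at any integer in the box.
(c) Matching integer coefficients to the picture gives p.

3*x*y - 2*y + 3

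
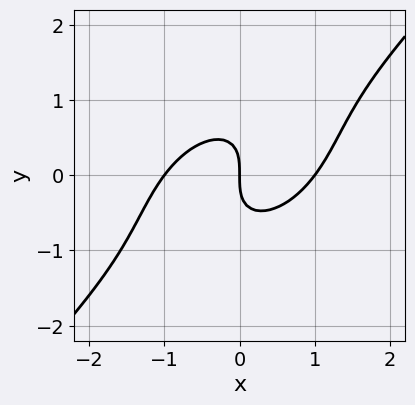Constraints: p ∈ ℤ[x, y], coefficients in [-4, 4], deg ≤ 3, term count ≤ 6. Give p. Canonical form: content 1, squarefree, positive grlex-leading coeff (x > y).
The degree is 3 — a generic line meets the curve in up to 3 points.
Against the integer gridlines: it crosses the y-axis at the gridline y = 0; the x-axis gridline crossings are at x ∈ {-1, 0, 1}.
Assembling these constraints gives the stated polynomial.

2*x^3 - 3*x^2*y + 3*x*y^2 - 2*y^3 - 2*x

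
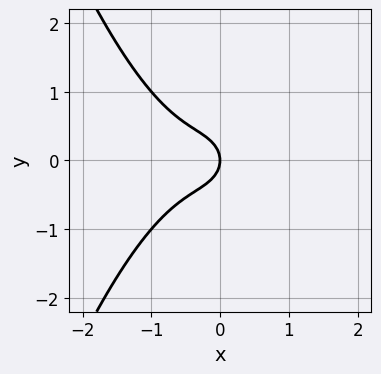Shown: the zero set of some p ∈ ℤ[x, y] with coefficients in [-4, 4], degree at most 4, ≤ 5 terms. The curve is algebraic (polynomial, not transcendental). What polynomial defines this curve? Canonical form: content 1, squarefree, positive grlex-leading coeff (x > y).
3*x^3 + 2*x^2 + 3*y^2 + 2*x

1. Degree: the shape is more complex than any degree-2 curve, so deg p = 3.
2. Symmetries: it's symmetric under y → −y, forcing even powers of y.
3. Observable constraints: it meets the y-axis at y = 0 (among the integer gridlines); one x-axis crossing is at x = 0.
4. Fitting integer coefficients to these (and the overall shape) gives p.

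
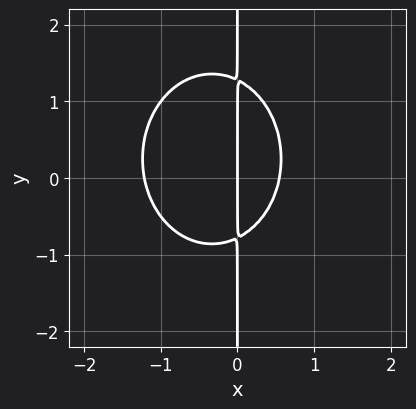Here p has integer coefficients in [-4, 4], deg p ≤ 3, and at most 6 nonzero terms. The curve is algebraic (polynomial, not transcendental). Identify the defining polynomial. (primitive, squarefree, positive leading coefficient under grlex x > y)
First, degree: no degree-2 curve has this shape, so deg p = 3.
Next, from the visible intercepts: it crosses the x-axis at the gridline x = 0; every point of the y-axis in the box is on the curve.
Finally, matching integer coefficients to the picture gives p.

3*x^3 + 2*x*y^2 + 2*x^2 - x*y - 2*x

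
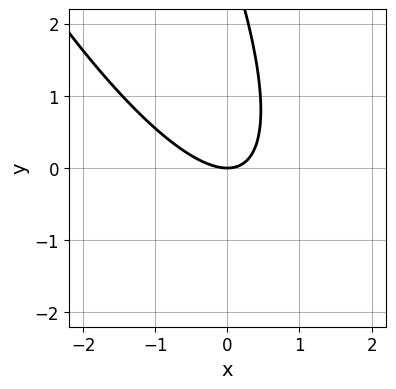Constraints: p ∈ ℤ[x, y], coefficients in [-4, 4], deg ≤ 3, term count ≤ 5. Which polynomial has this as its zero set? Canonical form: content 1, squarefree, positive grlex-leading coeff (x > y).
3*x^2 + 3*x*y + y^2 - 3*y

(a) deg p = 2. The shape is more complex than any degree-1 curve.
(b) Checking where it meets the axes: it meets the x-axis at x = 0 (among the integer gridlines); it crosses the y-axis at the gridline y = 0.
(c) Together with the visible shape, these determine p as stated.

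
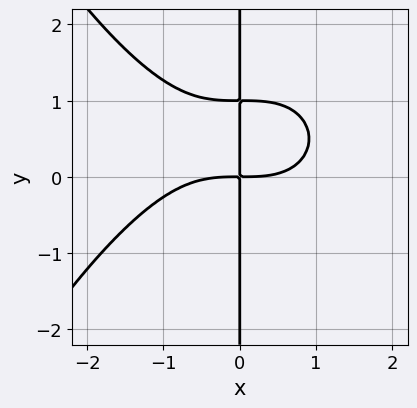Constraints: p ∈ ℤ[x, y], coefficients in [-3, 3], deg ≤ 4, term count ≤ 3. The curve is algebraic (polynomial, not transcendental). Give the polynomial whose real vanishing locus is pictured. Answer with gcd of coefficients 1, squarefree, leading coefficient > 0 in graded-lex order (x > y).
x^4 + 3*x*y^2 - 3*x*y

(a) Degree: no degree-3 curve has this shape, so deg p = 4.
(b) Against the integer gridlines: the visible y-axis segment lies entirely on the curve.
(c) Solving for integer coefficients yields p as stated.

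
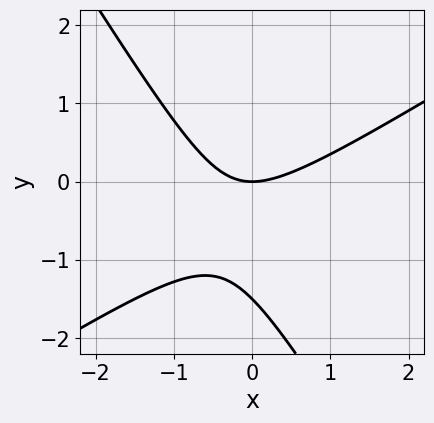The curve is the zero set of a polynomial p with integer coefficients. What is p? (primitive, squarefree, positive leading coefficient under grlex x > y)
First, degree: the shape is more complex than any degree-1 curve, so deg p = 2.
Then, reading off the gridlines: it crosses the x-axis at the gridline x = 0; one y-axis crossing is at y = 0.
Finally, fitting integer coefficients to these (and the overall shape) gives p.

2*x^2 - 2*x*y - 2*y^2 - 3*y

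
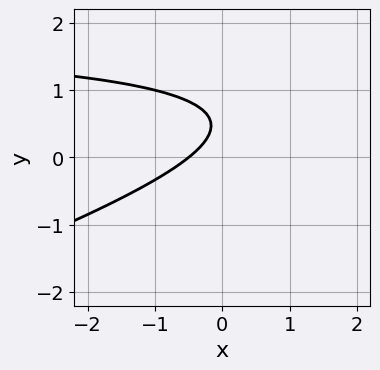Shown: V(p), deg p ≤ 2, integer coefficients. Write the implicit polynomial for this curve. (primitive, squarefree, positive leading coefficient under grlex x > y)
The degree is 2 — no degree-1 curve has this shape.
Checking where it meets the axes: the curve avoids every integer y-axis point in the box.
Solving for integer coefficients yields p as stated.

x*y - 3*y^2 - 2*x + 3*y - 1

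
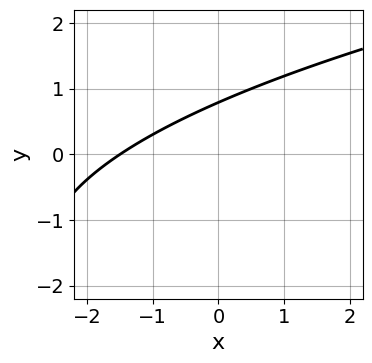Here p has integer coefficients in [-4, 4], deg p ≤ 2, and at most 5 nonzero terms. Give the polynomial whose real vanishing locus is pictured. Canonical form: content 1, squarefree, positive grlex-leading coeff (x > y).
Degree: the shape is more complex than any degree-1 curve, so deg p = 2.
Solving for integer coefficients yields p as stated.

y^2 - 2*x + 3*y - 3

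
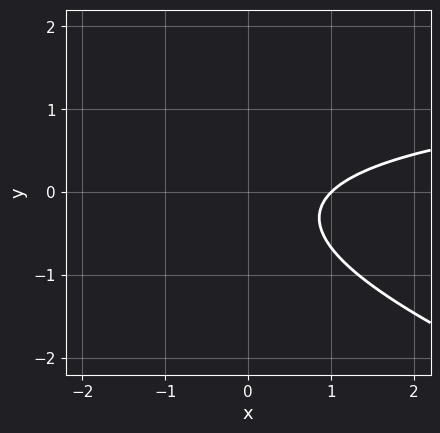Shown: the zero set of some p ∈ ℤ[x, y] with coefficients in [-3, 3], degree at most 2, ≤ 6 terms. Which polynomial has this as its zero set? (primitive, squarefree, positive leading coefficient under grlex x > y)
x*y + 3*y^2 - 2*x + y + 2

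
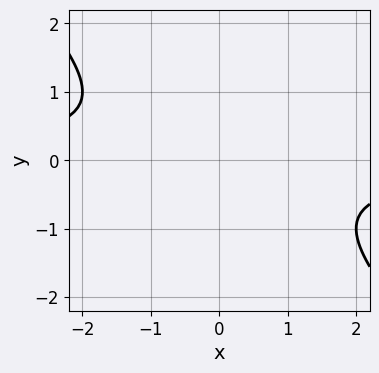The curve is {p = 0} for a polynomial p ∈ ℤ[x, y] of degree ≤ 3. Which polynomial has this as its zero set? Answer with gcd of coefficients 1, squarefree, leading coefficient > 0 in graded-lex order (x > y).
1. Degree: the shape is more complex than any degree-1 curve, so deg p = 2.
2. Observable constraints: the curve avoids every integer y-axis point in the box; no x-intercept at any integer in the box.
3. Fitting integer coefficients to these (and the overall shape) gives p.

x*y + y^2 + 1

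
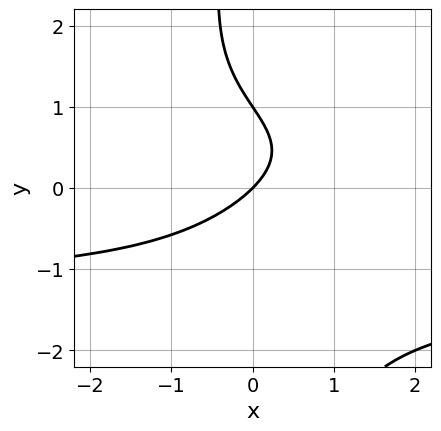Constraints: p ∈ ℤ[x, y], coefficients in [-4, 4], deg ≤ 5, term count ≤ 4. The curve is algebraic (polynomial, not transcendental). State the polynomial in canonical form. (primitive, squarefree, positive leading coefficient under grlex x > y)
(a) deg p = 4.
(b) Observable constraints: it meets the x-axis at x = 0 (among the integer gridlines); among the integer gridlines, it crosses the y-axis at y ∈ {0, 1}.
(c) Solving for integer coefficients yields p as stated.

x*y^3 + 2*y^2 + 2*x - 2*y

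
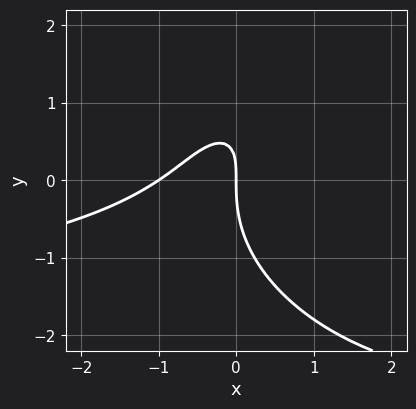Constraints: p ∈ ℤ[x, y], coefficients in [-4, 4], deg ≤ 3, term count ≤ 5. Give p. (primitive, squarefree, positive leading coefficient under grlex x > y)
x^2*y + y^3 + 2*x^2 - 2*x*y + 2*x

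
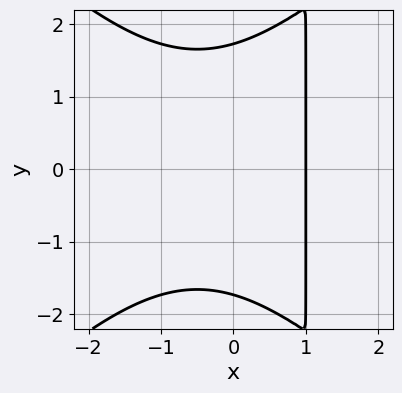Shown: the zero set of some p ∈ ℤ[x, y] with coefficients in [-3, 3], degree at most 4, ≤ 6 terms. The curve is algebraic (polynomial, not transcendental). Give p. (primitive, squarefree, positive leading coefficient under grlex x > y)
x^3 - x*y^2 + y^2 + 2*x - 3

Degree: the shape is more complex than any degree-2 curve, so deg p = 3.
Symmetries: it's symmetric under y → −y, forcing even powers of y.
From the axis intercepts and sections: it crosses the x-axis at the gridline x = 1.
Together with the visible shape, these determine p as stated.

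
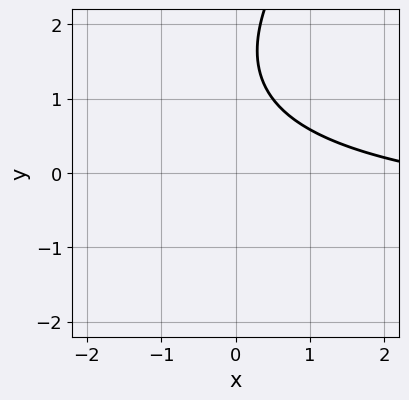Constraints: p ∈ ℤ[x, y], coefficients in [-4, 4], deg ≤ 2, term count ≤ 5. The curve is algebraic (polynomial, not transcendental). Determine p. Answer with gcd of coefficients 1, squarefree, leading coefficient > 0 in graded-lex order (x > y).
x*y - y^2 + x + 3*y - 3

(a) deg p = 2.
(b) Observable constraints: it misses every integer gridline on the y-axis; no x-intercept at any integer in the box.
(c) Solving for integer coefficients yields p as stated.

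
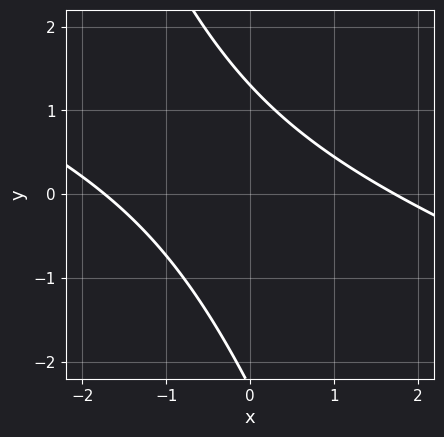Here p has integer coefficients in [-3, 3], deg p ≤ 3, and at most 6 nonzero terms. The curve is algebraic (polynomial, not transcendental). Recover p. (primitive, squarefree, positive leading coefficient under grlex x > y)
The degree is 2 — a generic line meets the curve in up to 2 points.
The integer polynomial consistent with all of this is the stated p.

x^2 + 3*x*y + y^2 + y - 3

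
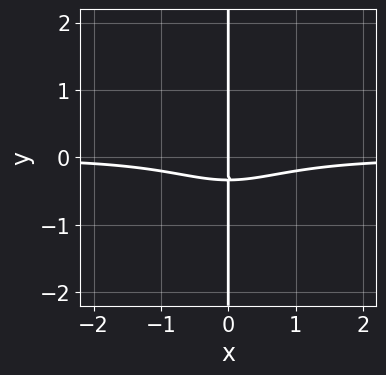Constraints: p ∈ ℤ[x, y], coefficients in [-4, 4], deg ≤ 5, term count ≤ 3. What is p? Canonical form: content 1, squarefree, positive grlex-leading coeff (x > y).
(a) Degree: a generic line meets the curve in up to 4 points, so deg p = 4.
(b) Observable constraints: the visible y-axis segment lies entirely on the curve; one x-axis crossing is at x = 0.
(c) These observations pin down the coefficients.

2*x^3*y + 3*x*y + x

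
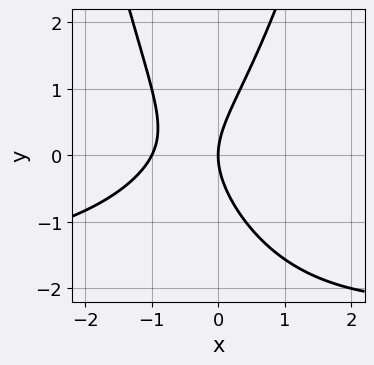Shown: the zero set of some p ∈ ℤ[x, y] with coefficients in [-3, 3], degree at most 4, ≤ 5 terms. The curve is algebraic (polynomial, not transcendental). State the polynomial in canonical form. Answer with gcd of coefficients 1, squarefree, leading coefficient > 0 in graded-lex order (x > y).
First, the degree is 3 — no degree-2 curve has this shape.
Next, reading off the gridlines: the x-axis gridline crossings are at x ∈ {-1, 0}; it crosses the y-axis at the gridline y = 0.
Finally, together with the visible shape, these determine p as stated.

x^2*y + 2*x^2 - y^2 + 2*x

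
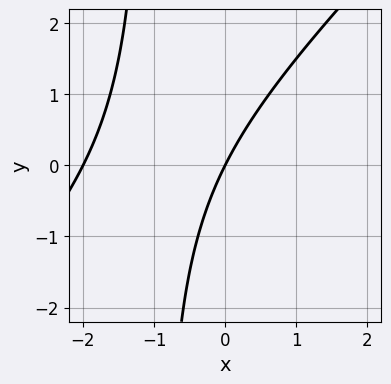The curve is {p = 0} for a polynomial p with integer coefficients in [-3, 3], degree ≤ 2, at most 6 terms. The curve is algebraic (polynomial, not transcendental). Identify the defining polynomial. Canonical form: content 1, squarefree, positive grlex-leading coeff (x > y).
x^2 - x*y + 2*x - y

1. Degree: no degree-1 curve has this shape, so deg p = 2.
2. From the visible intercepts: it crosses the y-axis at the gridline y = 0; among the integer gridlines, it crosses the x-axis at x ∈ {-2, 0}.
3. Matching integer coefficients to the picture gives p.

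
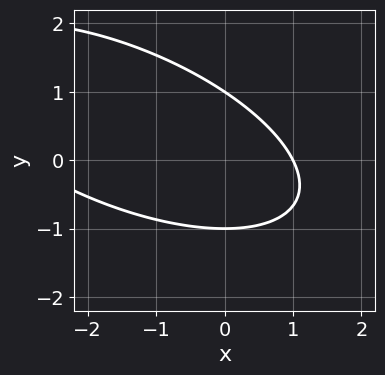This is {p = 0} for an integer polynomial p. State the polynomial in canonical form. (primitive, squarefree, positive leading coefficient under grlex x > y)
x^2 + 2*x*y + 3*y^2 + 2*x - 3

1. deg p = 2.
2. Reading off the gridlines: the y-axis gridline crossings are at y ∈ {-1, 1}; it crosses the x-axis at the gridline x = 1.
3. These observations pin down the coefficients.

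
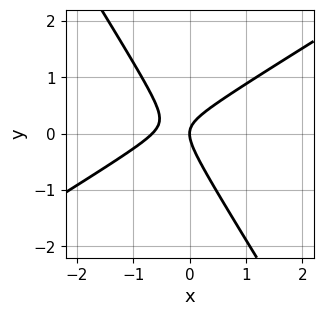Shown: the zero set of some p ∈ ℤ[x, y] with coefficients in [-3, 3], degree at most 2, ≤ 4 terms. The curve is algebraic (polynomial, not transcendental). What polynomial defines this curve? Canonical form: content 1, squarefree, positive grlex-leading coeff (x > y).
3*x^2 - 3*x*y - 3*y^2 + 2*x

First, the degree is 2 — no degree-1 curve has this shape.
Next, from the axis intercepts and sections: it crosses the x-axis at the gridline x = 0; it meets the y-axis at y = 0 (among the integer gridlines).
Finally, matching integer coefficients to the picture gives p.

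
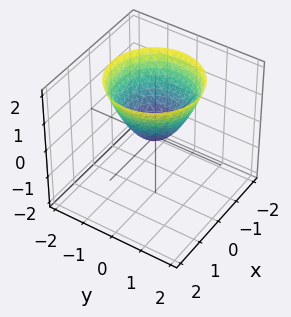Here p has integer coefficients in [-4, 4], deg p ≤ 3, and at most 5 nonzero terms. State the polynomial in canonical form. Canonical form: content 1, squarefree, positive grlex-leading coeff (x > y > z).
(a) deg p = 2. A single bowl opening along one axis; a quadric.
(b) By symmetry, every cross-section ⟂ z is a circle, so x, y appear only via x² + y².
(c) Observable constraints: it crosses the y-axis at the gridline y = 0; one z-axis crossing is at z = 0; one x-axis crossing is at x = 0; a circular section at z = 1 has radius exactly 1.
(d) Matching integer coefficients to the picture gives p.

x^2 + y^2 - z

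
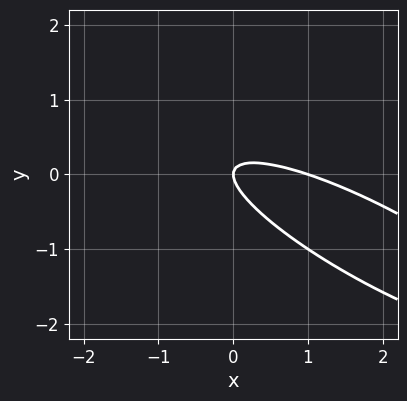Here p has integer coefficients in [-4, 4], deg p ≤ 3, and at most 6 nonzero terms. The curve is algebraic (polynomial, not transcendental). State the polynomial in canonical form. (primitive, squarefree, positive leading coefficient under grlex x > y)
The degree is 2 — the shape is more complex than any degree-1 curve.
Against the integer gridlines: one y-axis crossing is at y = 0; among the integer gridlines, it crosses the x-axis at x ∈ {0, 1}.
These observations pin down the coefficients.

x^2 + 3*x*y + 3*y^2 - x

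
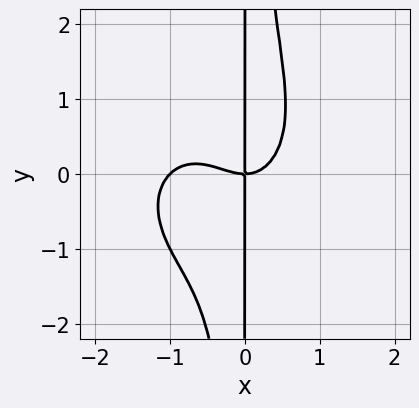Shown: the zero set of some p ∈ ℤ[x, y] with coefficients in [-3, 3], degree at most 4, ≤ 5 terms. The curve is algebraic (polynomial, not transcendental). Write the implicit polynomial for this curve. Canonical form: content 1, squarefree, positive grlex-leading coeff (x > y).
Degree: the shape is more complex than any degree-3 curve, so deg p = 4.
Reading off the gridlines: the x-axis gridline crossings are at x ∈ {-1, 0}; the visible y-axis segment lies entirely on the curve.
Putting this together gives p.

x^4 + x^2*y^2 + x^3 - x*y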